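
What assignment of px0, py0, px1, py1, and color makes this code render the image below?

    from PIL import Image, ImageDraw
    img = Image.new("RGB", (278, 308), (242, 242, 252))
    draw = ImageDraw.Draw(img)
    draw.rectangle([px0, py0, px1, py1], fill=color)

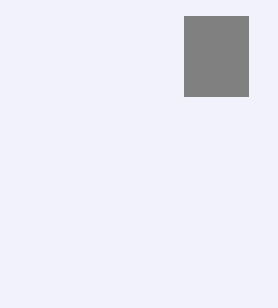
px0 = 184; py0 = 16; px1 = 248; py1 = 96; color = 'gray'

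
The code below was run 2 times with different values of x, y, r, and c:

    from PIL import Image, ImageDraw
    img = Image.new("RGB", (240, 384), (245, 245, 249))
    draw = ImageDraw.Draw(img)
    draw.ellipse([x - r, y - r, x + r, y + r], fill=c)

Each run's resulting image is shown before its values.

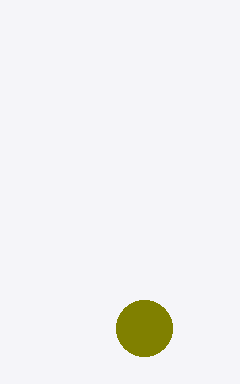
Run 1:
x = 144, y = 328, r = 28, c = 'olive'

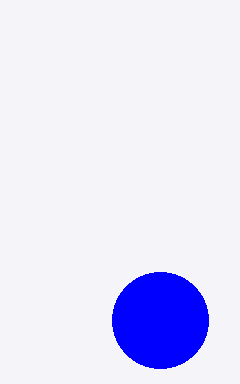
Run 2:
x = 160
y = 320
r = 48
c = 'blue'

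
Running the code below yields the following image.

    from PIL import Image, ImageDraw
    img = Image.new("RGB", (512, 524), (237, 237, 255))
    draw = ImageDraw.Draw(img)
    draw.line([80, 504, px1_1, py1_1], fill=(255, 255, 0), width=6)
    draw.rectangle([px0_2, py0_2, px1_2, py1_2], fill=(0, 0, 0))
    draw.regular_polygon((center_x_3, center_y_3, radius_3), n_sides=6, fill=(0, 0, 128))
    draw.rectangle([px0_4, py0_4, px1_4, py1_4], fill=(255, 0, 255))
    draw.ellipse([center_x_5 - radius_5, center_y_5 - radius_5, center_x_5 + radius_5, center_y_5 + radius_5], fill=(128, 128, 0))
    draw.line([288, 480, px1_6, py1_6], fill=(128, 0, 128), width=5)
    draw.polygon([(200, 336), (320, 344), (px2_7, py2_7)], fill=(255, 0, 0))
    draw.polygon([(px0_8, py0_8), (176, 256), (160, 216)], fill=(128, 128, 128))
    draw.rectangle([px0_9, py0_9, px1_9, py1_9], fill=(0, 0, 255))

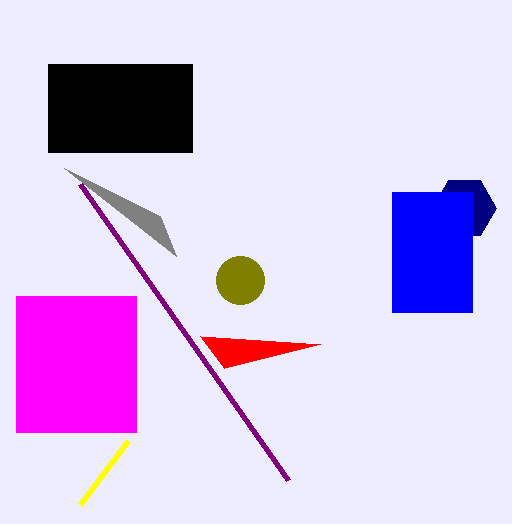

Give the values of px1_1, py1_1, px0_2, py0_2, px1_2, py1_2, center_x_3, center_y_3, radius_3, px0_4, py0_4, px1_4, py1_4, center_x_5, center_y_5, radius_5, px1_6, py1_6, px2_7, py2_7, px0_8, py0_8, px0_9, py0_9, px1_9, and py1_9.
px1_1 = 128; py1_1 = 440; px0_2 = 48; py0_2 = 64; px1_2 = 192; py1_2 = 152; center_x_3 = 464; center_y_3 = 208; radius_3 = 32; px0_4 = 16; py0_4 = 296; px1_4 = 136; py1_4 = 432; center_x_5 = 240; center_y_5 = 280; radius_5 = 24; px1_6 = 80; py1_6 = 184; px2_7 = 224; py2_7 = 368; px0_8 = 64; py0_8 = 168; px0_9 = 392; py0_9 = 192; px1_9 = 472; py1_9 = 312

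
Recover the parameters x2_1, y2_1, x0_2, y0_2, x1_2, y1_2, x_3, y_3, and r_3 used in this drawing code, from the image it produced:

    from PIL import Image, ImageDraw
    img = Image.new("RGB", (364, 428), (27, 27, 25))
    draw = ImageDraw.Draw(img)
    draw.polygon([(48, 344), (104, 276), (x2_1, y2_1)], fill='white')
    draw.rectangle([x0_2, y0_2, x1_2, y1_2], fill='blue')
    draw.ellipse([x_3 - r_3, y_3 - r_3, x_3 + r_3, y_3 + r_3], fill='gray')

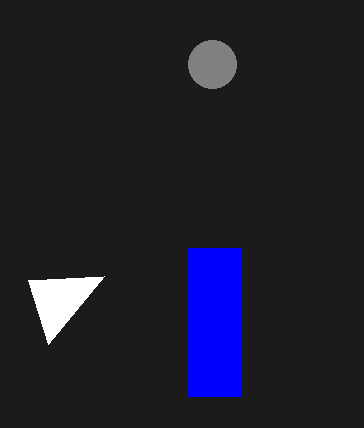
x2_1 = 28
y2_1 = 280
x0_2 = 188
y0_2 = 248
x1_2 = 240
y1_2 = 396
x_3 = 212
y_3 = 64
r_3 = 24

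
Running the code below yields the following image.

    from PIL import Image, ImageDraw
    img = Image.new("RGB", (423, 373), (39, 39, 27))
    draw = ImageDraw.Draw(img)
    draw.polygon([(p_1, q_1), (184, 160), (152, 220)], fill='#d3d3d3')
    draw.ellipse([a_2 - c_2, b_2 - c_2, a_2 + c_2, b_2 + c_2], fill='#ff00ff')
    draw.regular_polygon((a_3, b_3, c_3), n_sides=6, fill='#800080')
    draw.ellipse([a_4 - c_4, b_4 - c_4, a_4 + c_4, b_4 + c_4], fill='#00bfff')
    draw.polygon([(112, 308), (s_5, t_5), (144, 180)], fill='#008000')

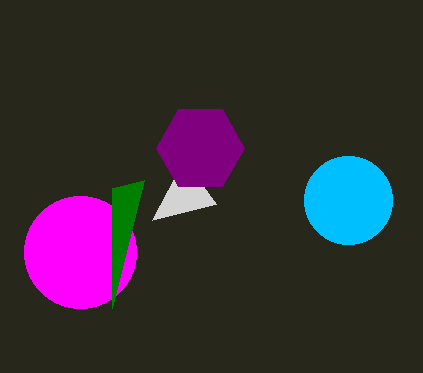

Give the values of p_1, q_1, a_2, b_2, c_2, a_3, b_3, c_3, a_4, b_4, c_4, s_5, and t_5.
p_1 = 216; q_1 = 204; a_2 = 80; b_2 = 252; c_2 = 56; a_3 = 200; b_3 = 148; c_3 = 44; a_4 = 348; b_4 = 200; c_4 = 44; s_5 = 112; t_5 = 188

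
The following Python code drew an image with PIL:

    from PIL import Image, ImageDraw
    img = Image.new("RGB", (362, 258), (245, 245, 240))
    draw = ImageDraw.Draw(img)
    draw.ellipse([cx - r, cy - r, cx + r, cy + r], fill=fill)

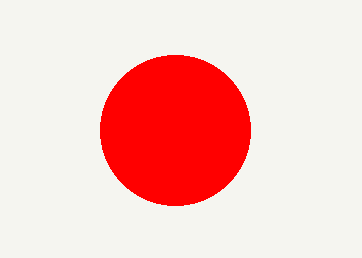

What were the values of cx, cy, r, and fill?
cx = 175
cy = 130
r = 75
fill = 'red'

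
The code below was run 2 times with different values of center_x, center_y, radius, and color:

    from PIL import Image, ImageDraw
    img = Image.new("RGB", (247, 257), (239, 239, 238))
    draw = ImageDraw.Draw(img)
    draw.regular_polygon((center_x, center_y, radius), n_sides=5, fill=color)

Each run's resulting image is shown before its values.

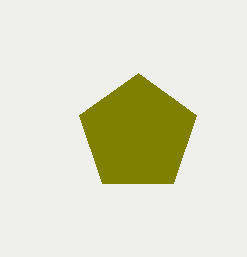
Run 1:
center_x = 138, center_y = 134, radius = 61, color = 'olive'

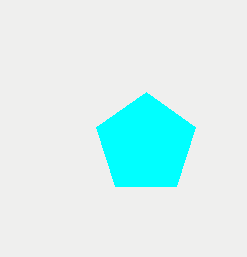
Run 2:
center_x = 146, center_y = 144, radius = 52, color = 'cyan'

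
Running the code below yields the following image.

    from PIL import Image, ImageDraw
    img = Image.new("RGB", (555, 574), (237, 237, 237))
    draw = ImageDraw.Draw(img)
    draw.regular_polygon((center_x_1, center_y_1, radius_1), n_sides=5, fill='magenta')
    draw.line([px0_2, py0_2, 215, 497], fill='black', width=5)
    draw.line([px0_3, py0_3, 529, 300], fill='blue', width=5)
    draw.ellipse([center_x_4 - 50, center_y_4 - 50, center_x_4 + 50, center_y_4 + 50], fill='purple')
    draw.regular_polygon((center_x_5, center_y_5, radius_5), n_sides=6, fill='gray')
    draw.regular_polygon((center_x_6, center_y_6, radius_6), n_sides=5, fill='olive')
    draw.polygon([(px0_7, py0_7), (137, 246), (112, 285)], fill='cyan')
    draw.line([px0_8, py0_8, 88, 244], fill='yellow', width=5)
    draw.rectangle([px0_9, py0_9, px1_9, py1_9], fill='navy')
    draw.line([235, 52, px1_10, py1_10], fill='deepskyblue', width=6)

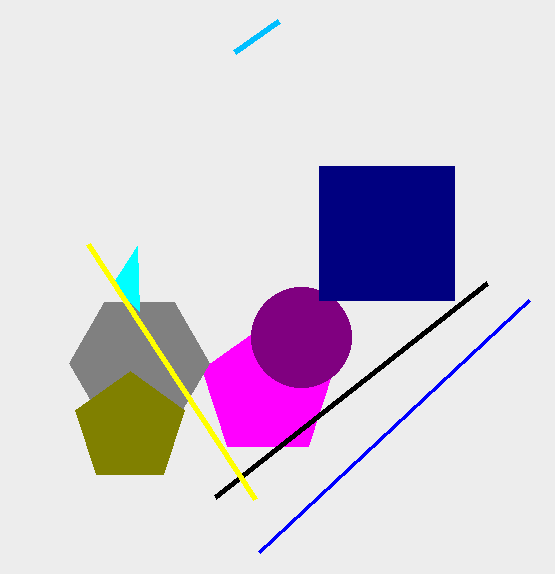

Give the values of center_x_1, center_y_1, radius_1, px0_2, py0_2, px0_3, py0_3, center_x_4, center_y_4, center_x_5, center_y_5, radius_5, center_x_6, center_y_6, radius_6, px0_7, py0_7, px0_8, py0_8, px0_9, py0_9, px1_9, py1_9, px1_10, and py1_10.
center_x_1 = 268; center_y_1 = 391; radius_1 = 69; px0_2 = 487; py0_2 = 283; px0_3 = 259; py0_3 = 552; center_x_4 = 301; center_y_4 = 337; center_x_5 = 139; center_y_5 = 363; radius_5 = 70; center_x_6 = 130; center_y_6 = 428; radius_6 = 57; px0_7 = 139; py0_7 = 311; px0_8 = 255; py0_8 = 499; px0_9 = 319; py0_9 = 166; px1_9 = 454; py1_9 = 300; px1_10 = 279; py1_10 = 21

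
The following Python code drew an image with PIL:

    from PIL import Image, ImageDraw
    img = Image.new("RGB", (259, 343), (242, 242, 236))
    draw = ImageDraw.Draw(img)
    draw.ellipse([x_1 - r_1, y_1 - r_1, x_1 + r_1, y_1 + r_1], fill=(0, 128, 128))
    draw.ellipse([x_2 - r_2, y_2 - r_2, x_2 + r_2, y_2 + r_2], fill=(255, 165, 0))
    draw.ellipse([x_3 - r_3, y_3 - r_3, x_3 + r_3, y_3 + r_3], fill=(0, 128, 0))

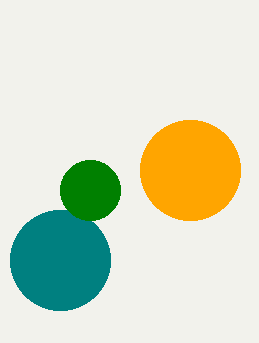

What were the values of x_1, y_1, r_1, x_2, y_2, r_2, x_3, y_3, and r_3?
x_1 = 60, y_1 = 260, r_1 = 50, x_2 = 190, y_2 = 170, r_2 = 50, x_3 = 90, y_3 = 190, r_3 = 30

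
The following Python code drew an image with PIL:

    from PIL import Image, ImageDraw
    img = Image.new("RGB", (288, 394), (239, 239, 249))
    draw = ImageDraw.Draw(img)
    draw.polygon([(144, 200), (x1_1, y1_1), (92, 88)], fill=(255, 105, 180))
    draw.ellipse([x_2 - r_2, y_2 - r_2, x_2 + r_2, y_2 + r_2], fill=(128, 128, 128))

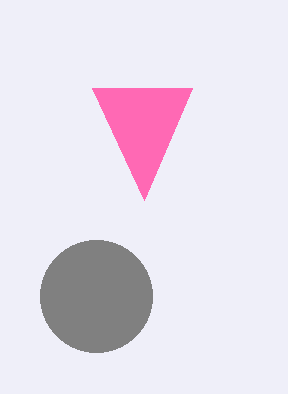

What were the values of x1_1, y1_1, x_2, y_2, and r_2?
x1_1 = 192, y1_1 = 88, x_2 = 96, y_2 = 296, r_2 = 56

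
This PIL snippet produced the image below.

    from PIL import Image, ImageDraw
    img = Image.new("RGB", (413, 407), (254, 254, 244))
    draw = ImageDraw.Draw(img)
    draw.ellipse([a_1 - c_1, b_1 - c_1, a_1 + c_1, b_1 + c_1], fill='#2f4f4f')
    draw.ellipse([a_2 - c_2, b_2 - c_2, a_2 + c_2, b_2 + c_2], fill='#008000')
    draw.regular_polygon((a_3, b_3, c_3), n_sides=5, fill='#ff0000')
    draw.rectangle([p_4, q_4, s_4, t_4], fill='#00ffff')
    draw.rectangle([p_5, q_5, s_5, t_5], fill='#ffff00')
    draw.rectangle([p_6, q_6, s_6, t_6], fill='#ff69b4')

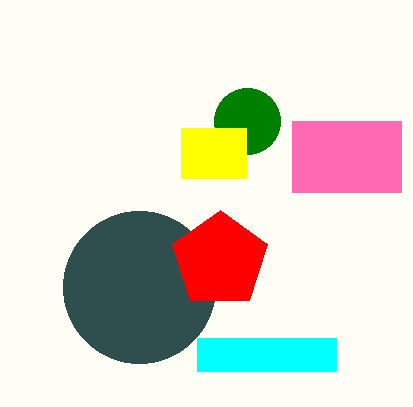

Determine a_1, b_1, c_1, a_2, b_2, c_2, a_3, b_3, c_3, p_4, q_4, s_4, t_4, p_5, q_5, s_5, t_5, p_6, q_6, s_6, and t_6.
a_1 = 139, b_1 = 287, c_1 = 76, a_2 = 247, b_2 = 121, c_2 = 33, a_3 = 220, b_3 = 260, c_3 = 50, p_4 = 197, q_4 = 338, s_4 = 336, t_4 = 371, p_5 = 181, q_5 = 128, s_5 = 246, t_5 = 178, p_6 = 292, q_6 = 121, s_6 = 401, t_6 = 192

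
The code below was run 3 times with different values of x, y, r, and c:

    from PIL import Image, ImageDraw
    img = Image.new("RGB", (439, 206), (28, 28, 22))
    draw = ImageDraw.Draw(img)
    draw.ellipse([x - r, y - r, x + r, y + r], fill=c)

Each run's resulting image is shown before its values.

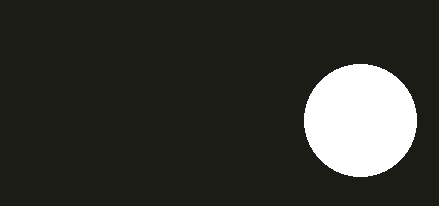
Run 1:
x = 360
y = 120
r = 56
c = 'white'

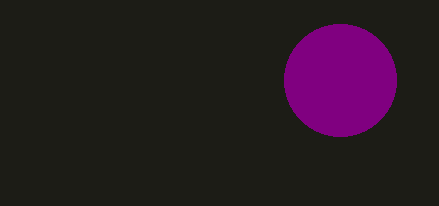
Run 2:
x = 340; y = 80; r = 56; c = 'purple'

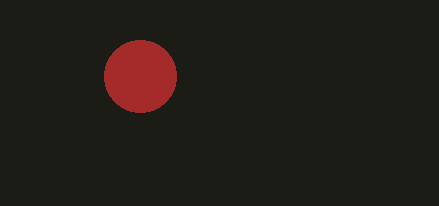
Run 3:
x = 140; y = 76; r = 36; c = 'brown'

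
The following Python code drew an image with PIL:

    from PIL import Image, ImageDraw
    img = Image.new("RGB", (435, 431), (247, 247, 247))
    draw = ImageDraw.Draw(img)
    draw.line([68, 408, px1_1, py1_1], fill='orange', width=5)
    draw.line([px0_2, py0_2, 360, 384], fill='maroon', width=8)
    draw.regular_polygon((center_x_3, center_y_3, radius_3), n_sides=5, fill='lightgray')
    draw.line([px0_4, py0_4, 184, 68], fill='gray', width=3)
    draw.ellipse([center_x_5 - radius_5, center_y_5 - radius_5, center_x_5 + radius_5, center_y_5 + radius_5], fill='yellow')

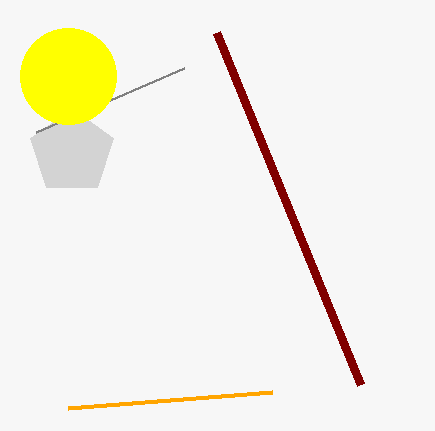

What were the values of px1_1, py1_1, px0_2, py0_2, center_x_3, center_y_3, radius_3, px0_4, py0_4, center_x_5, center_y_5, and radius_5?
px1_1 = 272, py1_1 = 392, px0_2 = 216, py0_2 = 32, center_x_3 = 72, center_y_3 = 152, radius_3 = 44, px0_4 = 36, py0_4 = 132, center_x_5 = 68, center_y_5 = 76, radius_5 = 48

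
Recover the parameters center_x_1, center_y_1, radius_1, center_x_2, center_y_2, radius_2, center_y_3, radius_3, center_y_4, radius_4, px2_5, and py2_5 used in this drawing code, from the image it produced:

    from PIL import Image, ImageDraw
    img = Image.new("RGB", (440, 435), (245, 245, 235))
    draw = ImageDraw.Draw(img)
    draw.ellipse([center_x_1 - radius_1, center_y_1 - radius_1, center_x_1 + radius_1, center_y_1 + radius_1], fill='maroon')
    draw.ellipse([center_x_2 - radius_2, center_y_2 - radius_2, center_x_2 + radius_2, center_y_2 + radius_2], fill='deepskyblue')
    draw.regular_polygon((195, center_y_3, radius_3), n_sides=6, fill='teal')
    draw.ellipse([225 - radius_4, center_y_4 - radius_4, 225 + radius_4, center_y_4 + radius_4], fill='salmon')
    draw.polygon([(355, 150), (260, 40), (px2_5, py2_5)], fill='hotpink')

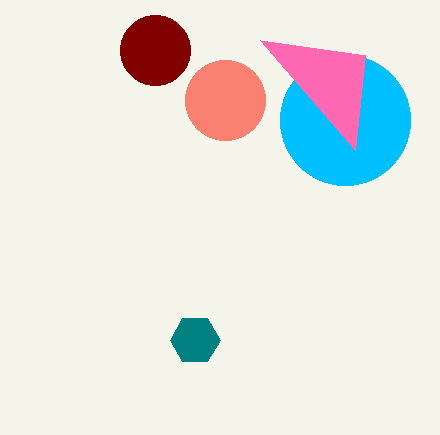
center_x_1 = 155; center_y_1 = 50; radius_1 = 35; center_x_2 = 345; center_y_2 = 120; radius_2 = 65; center_y_3 = 340; radius_3 = 25; center_y_4 = 100; radius_4 = 40; px2_5 = 365; py2_5 = 55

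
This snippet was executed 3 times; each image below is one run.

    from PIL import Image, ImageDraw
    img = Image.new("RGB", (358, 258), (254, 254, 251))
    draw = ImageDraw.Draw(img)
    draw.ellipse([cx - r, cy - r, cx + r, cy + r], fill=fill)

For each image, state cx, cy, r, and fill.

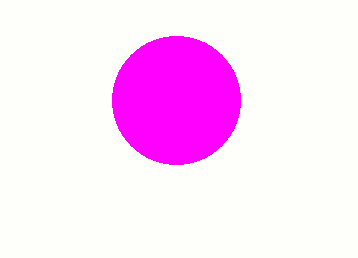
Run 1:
cx = 176
cy = 100
r = 64
fill = 'magenta'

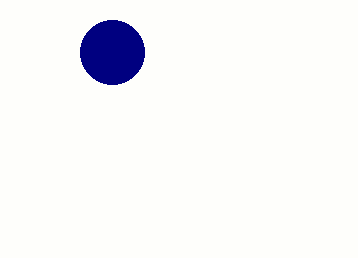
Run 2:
cx = 112; cy = 52; r = 32; fill = 'navy'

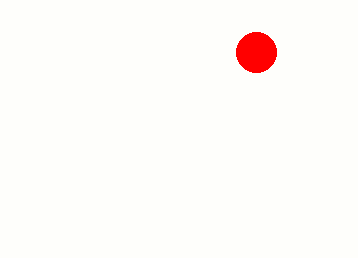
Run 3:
cx = 256, cy = 52, r = 20, fill = 'red'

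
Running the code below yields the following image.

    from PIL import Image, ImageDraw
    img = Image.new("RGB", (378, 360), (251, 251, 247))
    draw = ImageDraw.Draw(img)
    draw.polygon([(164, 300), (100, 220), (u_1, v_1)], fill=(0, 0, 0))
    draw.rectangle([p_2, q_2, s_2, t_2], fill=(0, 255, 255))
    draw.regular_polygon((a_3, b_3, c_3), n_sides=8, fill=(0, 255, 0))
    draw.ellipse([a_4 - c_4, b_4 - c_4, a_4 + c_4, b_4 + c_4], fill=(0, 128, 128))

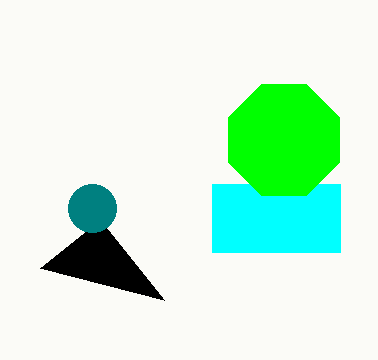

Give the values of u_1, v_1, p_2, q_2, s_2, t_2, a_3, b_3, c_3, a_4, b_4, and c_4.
u_1 = 40, v_1 = 268, p_2 = 212, q_2 = 184, s_2 = 340, t_2 = 252, a_3 = 284, b_3 = 140, c_3 = 60, a_4 = 92, b_4 = 208, c_4 = 24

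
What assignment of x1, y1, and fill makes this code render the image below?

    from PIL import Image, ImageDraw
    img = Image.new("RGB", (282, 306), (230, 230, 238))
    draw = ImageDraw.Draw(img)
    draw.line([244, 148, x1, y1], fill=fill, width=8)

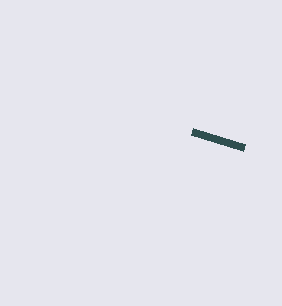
x1 = 192
y1 = 132
fill = 'darkslategray'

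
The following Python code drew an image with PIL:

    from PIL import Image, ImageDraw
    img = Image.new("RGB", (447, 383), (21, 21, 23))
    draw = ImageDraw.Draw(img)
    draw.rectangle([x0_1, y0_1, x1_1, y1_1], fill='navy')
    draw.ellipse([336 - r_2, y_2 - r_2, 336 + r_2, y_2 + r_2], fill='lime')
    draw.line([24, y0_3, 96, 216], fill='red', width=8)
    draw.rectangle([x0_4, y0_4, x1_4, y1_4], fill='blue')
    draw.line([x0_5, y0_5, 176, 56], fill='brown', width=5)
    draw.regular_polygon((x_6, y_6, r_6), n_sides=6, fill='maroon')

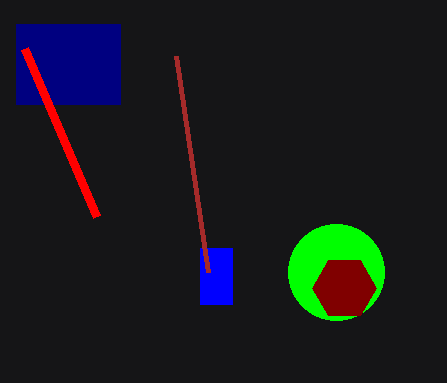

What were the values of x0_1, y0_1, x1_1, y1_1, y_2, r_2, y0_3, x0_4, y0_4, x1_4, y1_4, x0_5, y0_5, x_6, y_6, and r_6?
x0_1 = 16; y0_1 = 24; x1_1 = 120; y1_1 = 104; y_2 = 272; r_2 = 48; y0_3 = 48; x0_4 = 200; y0_4 = 248; x1_4 = 232; y1_4 = 304; x0_5 = 208; y0_5 = 272; x_6 = 344; y_6 = 288; r_6 = 32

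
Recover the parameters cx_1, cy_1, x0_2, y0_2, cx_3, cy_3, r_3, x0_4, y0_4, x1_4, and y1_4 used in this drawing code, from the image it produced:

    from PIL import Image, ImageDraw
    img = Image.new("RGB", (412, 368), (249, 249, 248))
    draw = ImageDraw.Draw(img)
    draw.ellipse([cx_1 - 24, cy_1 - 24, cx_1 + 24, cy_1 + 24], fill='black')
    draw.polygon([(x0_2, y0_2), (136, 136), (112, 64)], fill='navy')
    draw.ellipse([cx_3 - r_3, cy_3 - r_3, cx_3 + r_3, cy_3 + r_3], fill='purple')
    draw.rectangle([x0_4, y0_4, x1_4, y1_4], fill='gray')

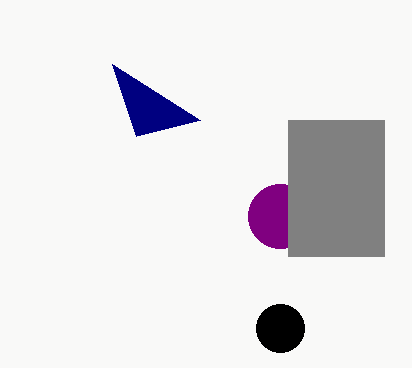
cx_1 = 280
cy_1 = 328
x0_2 = 200
y0_2 = 120
cx_3 = 280
cy_3 = 216
r_3 = 32
x0_4 = 288
y0_4 = 120
x1_4 = 384
y1_4 = 256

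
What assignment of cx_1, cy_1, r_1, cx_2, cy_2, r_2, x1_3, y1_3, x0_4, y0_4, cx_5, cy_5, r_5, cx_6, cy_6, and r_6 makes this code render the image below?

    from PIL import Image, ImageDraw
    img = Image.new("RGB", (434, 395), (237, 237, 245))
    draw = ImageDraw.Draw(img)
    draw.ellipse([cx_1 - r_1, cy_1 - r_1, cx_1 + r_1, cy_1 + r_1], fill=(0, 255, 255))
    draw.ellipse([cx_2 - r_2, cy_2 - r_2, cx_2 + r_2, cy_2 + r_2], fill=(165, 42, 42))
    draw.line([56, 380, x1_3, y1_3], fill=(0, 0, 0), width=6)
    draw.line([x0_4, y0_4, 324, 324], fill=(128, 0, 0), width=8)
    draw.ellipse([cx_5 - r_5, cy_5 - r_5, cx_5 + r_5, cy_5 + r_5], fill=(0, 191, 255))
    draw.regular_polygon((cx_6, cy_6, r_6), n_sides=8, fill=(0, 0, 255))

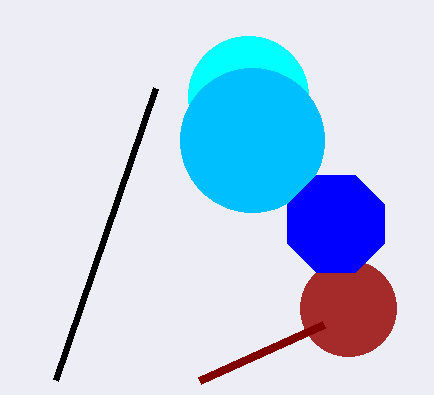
cx_1 = 248
cy_1 = 96
r_1 = 60
cx_2 = 348
cy_2 = 308
r_2 = 48
x1_3 = 156
y1_3 = 88
x0_4 = 200
y0_4 = 380
cx_5 = 252
cy_5 = 140
r_5 = 72
cx_6 = 336
cy_6 = 224
r_6 = 52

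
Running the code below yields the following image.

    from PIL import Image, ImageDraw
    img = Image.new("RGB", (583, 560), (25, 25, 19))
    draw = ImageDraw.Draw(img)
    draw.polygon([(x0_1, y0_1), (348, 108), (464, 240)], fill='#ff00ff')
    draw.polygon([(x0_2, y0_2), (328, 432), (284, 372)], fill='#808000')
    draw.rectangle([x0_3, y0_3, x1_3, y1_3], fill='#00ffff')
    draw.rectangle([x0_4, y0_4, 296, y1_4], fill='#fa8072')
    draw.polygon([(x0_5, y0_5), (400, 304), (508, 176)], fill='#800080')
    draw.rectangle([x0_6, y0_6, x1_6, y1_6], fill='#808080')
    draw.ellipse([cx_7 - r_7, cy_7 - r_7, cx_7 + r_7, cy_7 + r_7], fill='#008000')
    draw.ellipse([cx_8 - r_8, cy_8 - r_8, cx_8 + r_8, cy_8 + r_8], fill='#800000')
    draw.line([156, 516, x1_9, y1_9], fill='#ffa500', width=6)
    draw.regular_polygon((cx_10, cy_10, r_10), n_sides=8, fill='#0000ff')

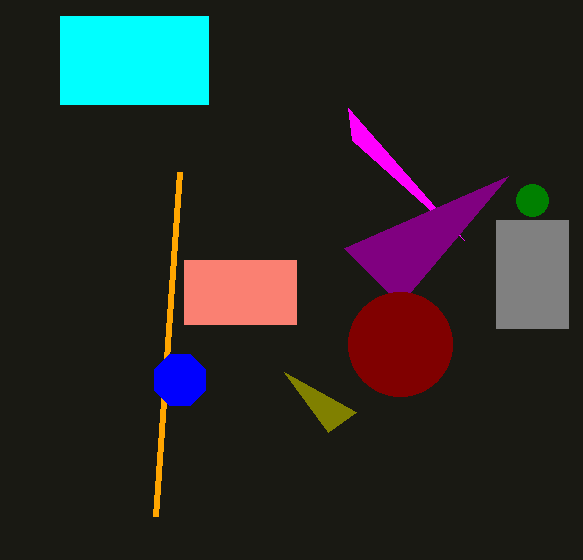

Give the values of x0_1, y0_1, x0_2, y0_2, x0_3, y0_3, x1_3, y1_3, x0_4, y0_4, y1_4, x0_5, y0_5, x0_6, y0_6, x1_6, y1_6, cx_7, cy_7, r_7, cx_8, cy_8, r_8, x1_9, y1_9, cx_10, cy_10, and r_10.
x0_1 = 352, y0_1 = 140, x0_2 = 356, y0_2 = 412, x0_3 = 60, y0_3 = 16, x1_3 = 208, y1_3 = 104, x0_4 = 184, y0_4 = 260, y1_4 = 324, x0_5 = 344, y0_5 = 248, x0_6 = 496, y0_6 = 220, x1_6 = 568, y1_6 = 328, cx_7 = 532, cy_7 = 200, r_7 = 16, cx_8 = 400, cy_8 = 344, r_8 = 52, x1_9 = 180, y1_9 = 172, cx_10 = 180, cy_10 = 380, r_10 = 28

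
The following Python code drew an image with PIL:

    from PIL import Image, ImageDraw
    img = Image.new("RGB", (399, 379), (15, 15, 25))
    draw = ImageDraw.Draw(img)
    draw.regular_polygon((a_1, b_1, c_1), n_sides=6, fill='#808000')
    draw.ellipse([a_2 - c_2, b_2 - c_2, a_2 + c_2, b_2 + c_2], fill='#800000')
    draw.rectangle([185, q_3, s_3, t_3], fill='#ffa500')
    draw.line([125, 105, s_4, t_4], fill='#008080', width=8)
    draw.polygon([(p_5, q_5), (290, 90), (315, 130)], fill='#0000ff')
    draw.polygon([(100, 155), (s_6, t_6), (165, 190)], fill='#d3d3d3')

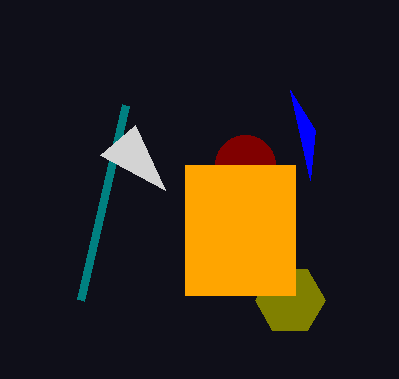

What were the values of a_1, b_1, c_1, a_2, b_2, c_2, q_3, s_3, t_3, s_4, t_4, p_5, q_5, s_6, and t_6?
a_1 = 290; b_1 = 300; c_1 = 35; a_2 = 245; b_2 = 165; c_2 = 30; q_3 = 165; s_3 = 295; t_3 = 295; s_4 = 80; t_4 = 300; p_5 = 310; q_5 = 180; s_6 = 135; t_6 = 125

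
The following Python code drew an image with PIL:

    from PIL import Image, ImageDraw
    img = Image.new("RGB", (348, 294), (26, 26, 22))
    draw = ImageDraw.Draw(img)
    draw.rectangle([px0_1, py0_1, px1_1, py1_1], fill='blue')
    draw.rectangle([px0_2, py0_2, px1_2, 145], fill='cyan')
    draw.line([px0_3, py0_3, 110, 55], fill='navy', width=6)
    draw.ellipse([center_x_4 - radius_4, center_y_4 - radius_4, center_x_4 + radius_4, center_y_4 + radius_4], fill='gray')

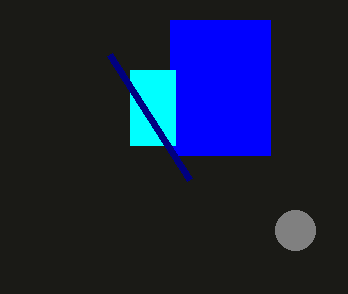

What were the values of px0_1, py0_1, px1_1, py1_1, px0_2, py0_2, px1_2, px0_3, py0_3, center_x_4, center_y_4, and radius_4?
px0_1 = 170; py0_1 = 20; px1_1 = 270; py1_1 = 155; px0_2 = 130; py0_2 = 70; px1_2 = 175; px0_3 = 190; py0_3 = 180; center_x_4 = 295; center_y_4 = 230; radius_4 = 20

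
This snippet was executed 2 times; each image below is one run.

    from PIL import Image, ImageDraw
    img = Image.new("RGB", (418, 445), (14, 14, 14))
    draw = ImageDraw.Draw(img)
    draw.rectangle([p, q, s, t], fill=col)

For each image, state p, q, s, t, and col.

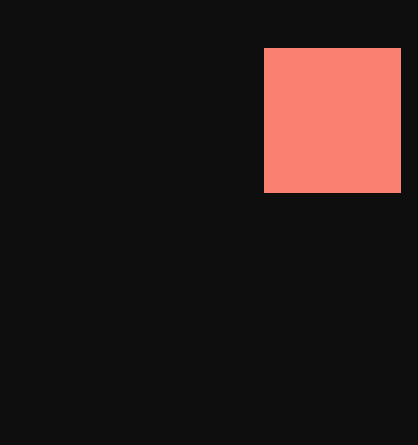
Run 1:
p = 264, q = 48, s = 400, t = 192, col = 'salmon'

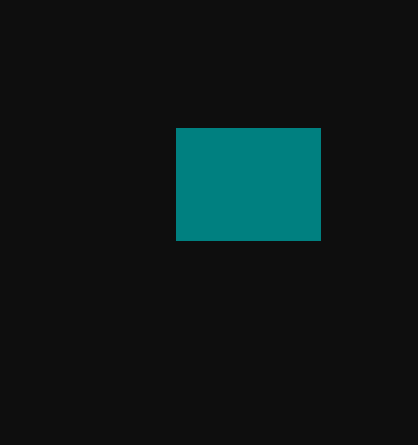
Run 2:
p = 176; q = 128; s = 320; t = 240; col = 'teal'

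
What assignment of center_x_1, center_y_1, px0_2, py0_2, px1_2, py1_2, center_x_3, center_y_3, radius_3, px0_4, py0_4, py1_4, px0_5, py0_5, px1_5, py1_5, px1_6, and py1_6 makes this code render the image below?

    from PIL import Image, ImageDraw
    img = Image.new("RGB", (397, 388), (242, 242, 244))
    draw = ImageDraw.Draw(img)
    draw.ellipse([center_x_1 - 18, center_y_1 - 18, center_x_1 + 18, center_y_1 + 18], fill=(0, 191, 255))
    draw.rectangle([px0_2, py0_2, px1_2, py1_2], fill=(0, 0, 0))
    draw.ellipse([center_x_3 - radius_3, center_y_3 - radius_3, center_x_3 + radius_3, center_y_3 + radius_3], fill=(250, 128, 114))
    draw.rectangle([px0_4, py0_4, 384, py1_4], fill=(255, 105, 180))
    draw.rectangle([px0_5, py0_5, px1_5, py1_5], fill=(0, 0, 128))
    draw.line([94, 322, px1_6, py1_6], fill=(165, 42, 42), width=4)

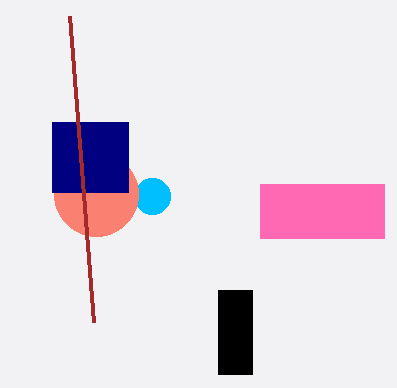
center_x_1 = 152; center_y_1 = 196; px0_2 = 218; py0_2 = 290; px1_2 = 252; py1_2 = 374; center_x_3 = 96; center_y_3 = 194; radius_3 = 42; px0_4 = 260; py0_4 = 184; py1_4 = 238; px0_5 = 52; py0_5 = 122; px1_5 = 128; py1_5 = 192; px1_6 = 70; py1_6 = 16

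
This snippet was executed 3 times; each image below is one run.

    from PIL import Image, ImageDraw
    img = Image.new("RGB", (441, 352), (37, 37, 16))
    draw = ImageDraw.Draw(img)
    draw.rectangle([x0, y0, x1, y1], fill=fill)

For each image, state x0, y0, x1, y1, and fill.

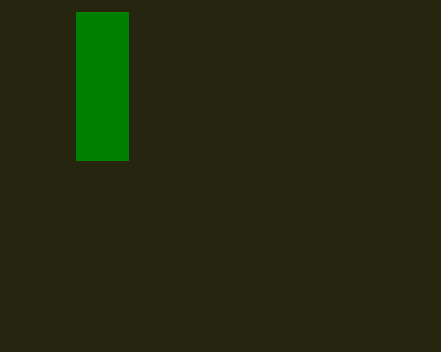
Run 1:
x0 = 76
y0 = 12
x1 = 128
y1 = 160
fill = 'green'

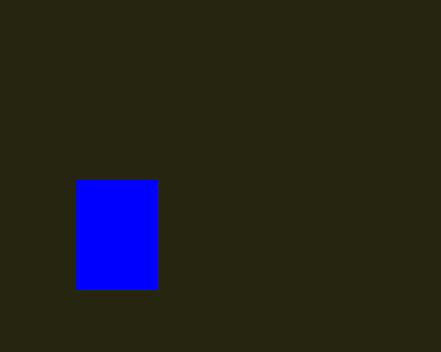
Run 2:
x0 = 76; y0 = 180; x1 = 156; y1 = 288; fill = 'blue'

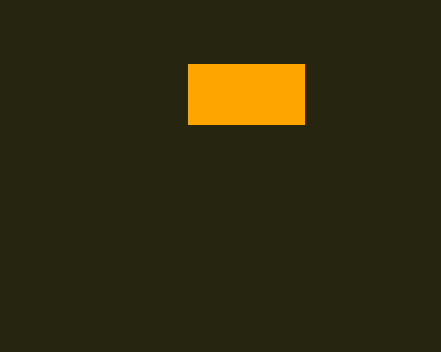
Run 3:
x0 = 188
y0 = 64
x1 = 304
y1 = 124
fill = 'orange'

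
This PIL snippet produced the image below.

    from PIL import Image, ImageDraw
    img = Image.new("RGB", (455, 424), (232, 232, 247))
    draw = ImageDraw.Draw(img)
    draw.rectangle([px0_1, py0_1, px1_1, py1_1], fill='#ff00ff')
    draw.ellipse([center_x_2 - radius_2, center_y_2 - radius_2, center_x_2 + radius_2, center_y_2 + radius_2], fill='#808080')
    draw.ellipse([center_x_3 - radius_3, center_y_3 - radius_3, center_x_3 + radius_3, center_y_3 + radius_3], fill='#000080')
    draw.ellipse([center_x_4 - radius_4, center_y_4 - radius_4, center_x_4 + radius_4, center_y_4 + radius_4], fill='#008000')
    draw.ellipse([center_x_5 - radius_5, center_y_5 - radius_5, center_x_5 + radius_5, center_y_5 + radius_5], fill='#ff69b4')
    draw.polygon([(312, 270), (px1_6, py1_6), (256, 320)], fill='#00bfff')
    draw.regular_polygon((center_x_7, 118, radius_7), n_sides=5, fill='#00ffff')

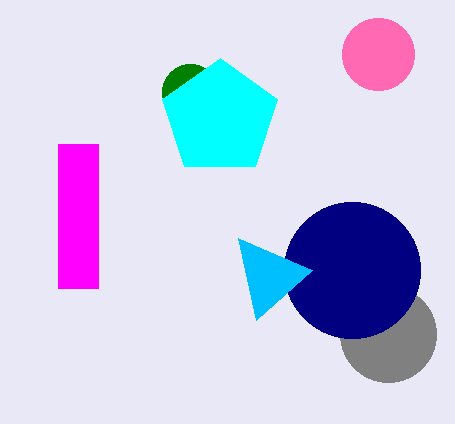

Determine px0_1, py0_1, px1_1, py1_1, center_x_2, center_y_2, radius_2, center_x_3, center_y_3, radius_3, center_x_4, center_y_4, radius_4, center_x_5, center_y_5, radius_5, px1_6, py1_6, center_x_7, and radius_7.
px0_1 = 58, py0_1 = 144, px1_1 = 98, py1_1 = 288, center_x_2 = 388, center_y_2 = 334, radius_2 = 48, center_x_3 = 352, center_y_3 = 270, radius_3 = 68, center_x_4 = 190, center_y_4 = 92, radius_4 = 28, center_x_5 = 378, center_y_5 = 54, radius_5 = 36, px1_6 = 238, py1_6 = 238, center_x_7 = 220, radius_7 = 60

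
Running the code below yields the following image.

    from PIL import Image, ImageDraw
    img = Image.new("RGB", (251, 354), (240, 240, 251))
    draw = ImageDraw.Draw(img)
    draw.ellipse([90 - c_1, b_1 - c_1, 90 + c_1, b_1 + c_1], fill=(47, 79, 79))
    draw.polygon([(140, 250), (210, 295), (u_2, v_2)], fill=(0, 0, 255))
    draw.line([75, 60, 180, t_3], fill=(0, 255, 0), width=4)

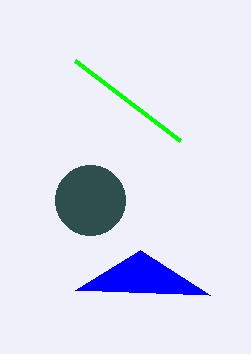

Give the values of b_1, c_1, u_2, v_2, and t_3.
b_1 = 200
c_1 = 35
u_2 = 75
v_2 = 290
t_3 = 140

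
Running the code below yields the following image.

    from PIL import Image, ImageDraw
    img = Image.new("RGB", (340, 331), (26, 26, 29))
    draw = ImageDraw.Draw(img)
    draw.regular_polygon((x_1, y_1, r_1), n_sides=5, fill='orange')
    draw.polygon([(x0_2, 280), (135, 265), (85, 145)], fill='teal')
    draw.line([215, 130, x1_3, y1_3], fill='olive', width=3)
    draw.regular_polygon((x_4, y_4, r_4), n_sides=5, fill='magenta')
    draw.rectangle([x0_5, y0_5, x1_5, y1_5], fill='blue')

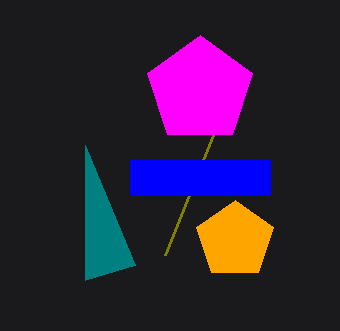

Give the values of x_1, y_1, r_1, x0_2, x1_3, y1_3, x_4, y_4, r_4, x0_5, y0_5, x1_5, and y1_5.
x_1 = 235
y_1 = 240
r_1 = 40
x0_2 = 85
x1_3 = 165
y1_3 = 255
x_4 = 200
y_4 = 90
r_4 = 55
x0_5 = 130
y0_5 = 160
x1_5 = 270
y1_5 = 195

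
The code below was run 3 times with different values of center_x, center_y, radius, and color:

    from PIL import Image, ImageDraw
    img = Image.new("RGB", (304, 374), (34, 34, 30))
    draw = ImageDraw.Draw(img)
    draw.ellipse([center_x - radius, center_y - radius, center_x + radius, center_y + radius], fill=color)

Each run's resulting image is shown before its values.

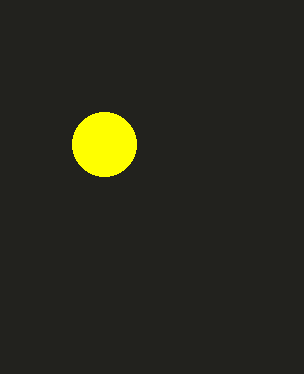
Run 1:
center_x = 104
center_y = 144
radius = 32
color = 'yellow'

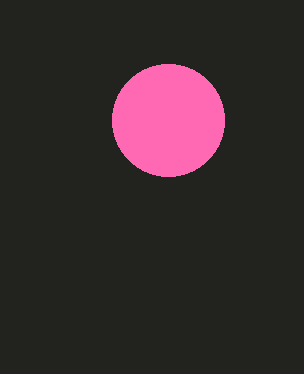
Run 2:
center_x = 168; center_y = 120; radius = 56; color = 'hotpink'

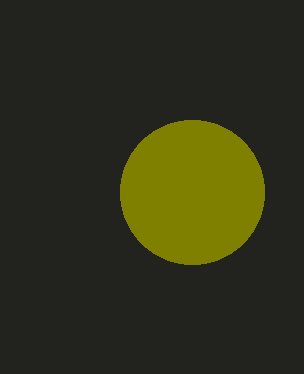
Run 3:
center_x = 192, center_y = 192, radius = 72, color = 'olive'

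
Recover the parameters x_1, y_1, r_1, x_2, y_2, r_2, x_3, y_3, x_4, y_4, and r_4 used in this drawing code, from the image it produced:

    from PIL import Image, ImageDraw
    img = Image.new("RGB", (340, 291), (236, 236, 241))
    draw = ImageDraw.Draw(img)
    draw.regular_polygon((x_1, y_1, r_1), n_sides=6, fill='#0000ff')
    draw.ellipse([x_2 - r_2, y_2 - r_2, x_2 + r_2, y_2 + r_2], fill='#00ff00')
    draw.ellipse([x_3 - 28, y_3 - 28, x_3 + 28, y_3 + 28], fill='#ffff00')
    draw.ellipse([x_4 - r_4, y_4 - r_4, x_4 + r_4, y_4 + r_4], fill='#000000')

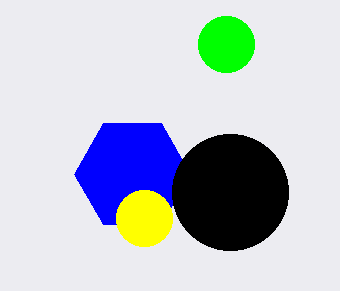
x_1 = 132
y_1 = 174
r_1 = 58
x_2 = 226
y_2 = 44
r_2 = 28
x_3 = 144
y_3 = 218
x_4 = 230
y_4 = 192
r_4 = 58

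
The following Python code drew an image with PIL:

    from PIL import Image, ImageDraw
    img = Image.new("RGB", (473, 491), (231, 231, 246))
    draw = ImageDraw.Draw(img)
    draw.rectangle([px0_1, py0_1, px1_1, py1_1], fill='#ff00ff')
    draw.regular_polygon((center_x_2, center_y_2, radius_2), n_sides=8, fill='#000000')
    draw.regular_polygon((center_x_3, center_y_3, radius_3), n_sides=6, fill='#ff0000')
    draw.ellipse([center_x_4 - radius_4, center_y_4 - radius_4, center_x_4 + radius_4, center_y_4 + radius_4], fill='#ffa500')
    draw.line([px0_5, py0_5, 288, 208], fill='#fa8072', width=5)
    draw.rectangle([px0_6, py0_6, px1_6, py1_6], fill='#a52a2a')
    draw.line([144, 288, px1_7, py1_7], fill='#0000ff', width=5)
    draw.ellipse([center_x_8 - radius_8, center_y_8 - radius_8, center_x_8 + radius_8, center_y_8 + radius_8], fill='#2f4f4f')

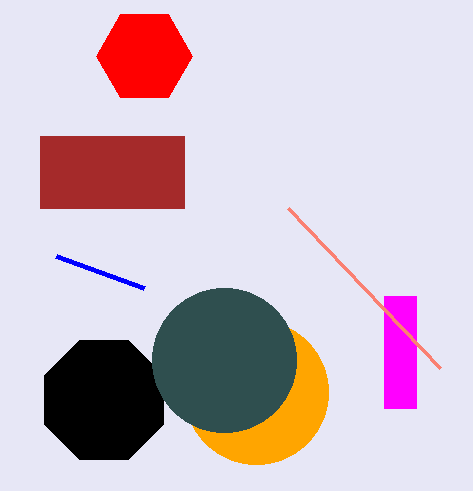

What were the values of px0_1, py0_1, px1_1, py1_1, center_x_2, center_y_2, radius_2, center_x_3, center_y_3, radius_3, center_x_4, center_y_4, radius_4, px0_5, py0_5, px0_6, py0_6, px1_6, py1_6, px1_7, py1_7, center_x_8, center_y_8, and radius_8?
px0_1 = 384
py0_1 = 296
px1_1 = 416
py1_1 = 408
center_x_2 = 104
center_y_2 = 400
radius_2 = 64
center_x_3 = 144
center_y_3 = 56
radius_3 = 48
center_x_4 = 256
center_y_4 = 392
radius_4 = 72
px0_5 = 440
py0_5 = 368
px0_6 = 40
py0_6 = 136
px1_6 = 184
py1_6 = 208
px1_7 = 56
py1_7 = 256
center_x_8 = 224
center_y_8 = 360
radius_8 = 72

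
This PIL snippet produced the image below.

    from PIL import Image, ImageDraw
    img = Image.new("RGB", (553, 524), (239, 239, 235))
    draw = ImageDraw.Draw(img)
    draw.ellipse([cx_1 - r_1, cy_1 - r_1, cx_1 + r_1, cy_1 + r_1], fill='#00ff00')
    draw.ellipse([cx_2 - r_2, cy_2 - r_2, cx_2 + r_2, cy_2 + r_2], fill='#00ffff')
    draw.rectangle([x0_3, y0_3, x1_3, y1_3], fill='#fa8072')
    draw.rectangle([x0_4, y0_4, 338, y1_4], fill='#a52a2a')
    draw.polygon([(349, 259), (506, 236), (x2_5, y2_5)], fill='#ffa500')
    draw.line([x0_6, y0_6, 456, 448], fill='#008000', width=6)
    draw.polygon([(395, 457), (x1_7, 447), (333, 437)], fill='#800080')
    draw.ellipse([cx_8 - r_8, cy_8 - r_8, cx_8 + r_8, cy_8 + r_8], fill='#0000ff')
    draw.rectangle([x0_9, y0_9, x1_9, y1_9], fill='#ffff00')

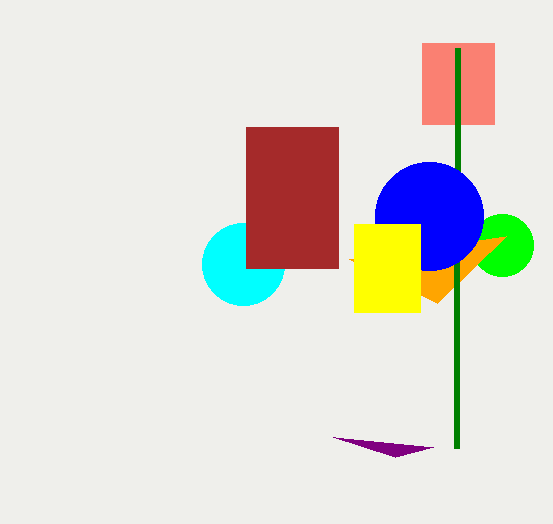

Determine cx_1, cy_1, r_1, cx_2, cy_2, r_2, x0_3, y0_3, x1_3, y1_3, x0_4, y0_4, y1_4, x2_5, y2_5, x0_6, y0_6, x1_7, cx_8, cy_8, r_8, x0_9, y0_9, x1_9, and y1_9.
cx_1 = 502
cy_1 = 245
r_1 = 31
cx_2 = 243
cy_2 = 264
r_2 = 41
x0_3 = 422
y0_3 = 43
x1_3 = 494
y1_3 = 124
x0_4 = 246
y0_4 = 127
y1_4 = 268
x2_5 = 437
y2_5 = 303
x0_6 = 457
y0_6 = 48
x1_7 = 433
cx_8 = 429
cy_8 = 216
r_8 = 54
x0_9 = 354
y0_9 = 224
x1_9 = 420
y1_9 = 312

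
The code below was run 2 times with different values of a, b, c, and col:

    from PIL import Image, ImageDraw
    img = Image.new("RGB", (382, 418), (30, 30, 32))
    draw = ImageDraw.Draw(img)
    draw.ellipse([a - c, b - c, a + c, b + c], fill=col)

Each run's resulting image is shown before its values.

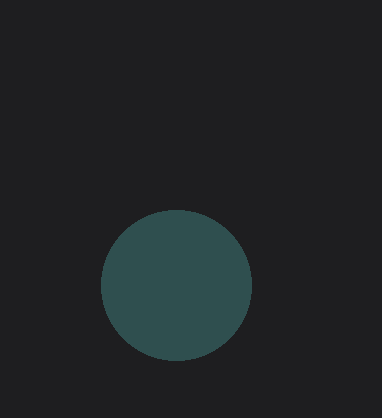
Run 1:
a = 176; b = 285; c = 75; col = 'darkslategray'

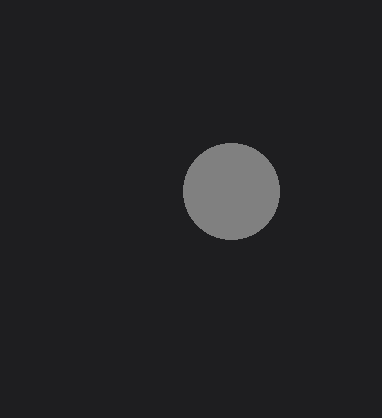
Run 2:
a = 231
b = 191
c = 48
col = 'gray'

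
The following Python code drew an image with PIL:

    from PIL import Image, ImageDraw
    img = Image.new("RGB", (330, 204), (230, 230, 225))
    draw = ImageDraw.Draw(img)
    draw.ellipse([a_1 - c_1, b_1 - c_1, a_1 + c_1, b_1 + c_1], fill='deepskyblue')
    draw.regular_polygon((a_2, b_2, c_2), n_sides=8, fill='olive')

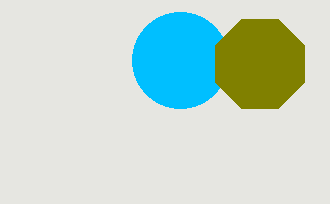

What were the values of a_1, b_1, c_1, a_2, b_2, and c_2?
a_1 = 180; b_1 = 60; c_1 = 48; a_2 = 260; b_2 = 64; c_2 = 48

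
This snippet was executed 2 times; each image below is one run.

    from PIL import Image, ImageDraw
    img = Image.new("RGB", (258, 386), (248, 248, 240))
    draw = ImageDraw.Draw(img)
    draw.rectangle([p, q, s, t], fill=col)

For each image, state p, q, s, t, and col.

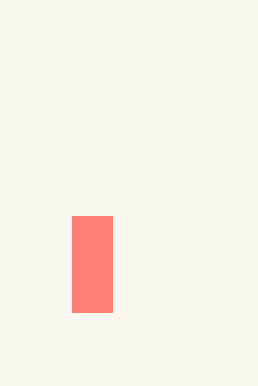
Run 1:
p = 72
q = 216
s = 112
t = 312
col = 'salmon'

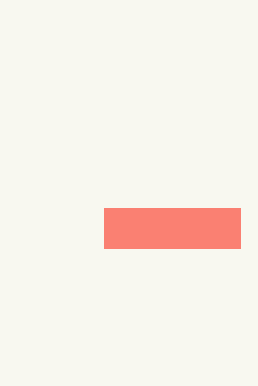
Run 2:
p = 104; q = 208; s = 240; t = 248; col = 'salmon'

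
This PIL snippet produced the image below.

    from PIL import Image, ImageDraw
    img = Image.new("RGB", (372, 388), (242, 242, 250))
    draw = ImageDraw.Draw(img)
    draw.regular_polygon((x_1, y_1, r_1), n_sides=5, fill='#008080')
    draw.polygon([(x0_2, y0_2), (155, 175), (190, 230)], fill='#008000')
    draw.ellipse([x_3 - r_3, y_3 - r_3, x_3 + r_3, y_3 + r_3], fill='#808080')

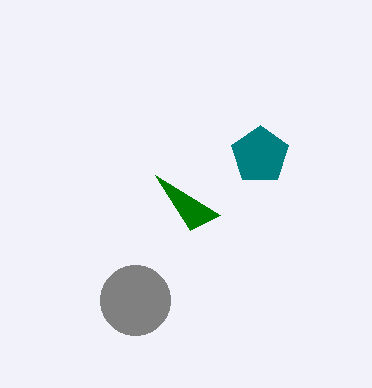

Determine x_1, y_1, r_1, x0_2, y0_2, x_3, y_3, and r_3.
x_1 = 260
y_1 = 155
r_1 = 30
x0_2 = 220
y0_2 = 215
x_3 = 135
y_3 = 300
r_3 = 35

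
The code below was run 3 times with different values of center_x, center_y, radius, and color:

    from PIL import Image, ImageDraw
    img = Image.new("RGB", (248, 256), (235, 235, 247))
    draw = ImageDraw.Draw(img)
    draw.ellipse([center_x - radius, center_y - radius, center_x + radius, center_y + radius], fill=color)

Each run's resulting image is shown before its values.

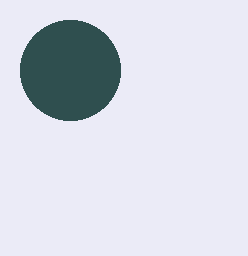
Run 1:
center_x = 70; center_y = 70; radius = 50; color = 'darkslategray'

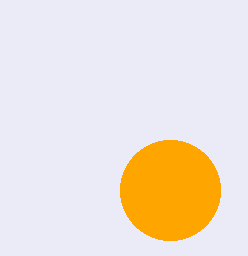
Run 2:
center_x = 170, center_y = 190, radius = 50, color = 'orange'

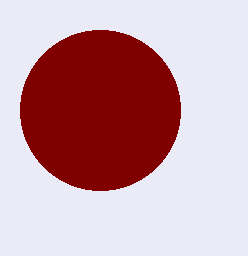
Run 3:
center_x = 100
center_y = 110
radius = 80
color = 'maroon'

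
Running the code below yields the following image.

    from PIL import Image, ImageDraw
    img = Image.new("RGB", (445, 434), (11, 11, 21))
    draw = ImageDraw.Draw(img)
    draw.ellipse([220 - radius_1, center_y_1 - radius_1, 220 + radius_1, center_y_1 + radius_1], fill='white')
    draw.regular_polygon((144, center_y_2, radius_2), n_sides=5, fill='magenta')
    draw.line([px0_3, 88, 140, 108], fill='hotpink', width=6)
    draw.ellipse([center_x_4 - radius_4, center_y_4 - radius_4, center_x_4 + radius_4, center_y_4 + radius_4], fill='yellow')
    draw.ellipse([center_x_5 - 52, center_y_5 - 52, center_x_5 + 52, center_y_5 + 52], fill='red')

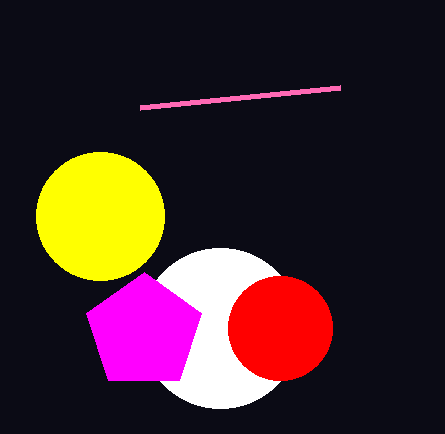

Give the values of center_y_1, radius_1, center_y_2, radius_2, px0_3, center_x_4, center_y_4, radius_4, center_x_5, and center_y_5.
center_y_1 = 328
radius_1 = 80
center_y_2 = 332
radius_2 = 60
px0_3 = 340
center_x_4 = 100
center_y_4 = 216
radius_4 = 64
center_x_5 = 280
center_y_5 = 328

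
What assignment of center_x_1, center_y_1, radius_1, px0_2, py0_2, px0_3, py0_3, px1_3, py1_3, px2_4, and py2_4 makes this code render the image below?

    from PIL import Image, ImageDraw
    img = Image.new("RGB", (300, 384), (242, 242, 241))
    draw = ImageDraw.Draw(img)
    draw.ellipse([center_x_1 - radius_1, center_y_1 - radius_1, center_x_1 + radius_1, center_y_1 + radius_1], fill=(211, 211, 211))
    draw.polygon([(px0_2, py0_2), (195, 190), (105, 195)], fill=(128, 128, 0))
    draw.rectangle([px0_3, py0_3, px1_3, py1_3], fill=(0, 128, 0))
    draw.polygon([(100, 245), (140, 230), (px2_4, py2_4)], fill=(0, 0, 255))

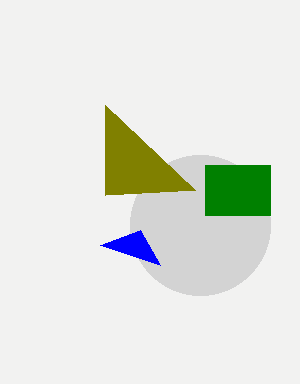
center_x_1 = 200; center_y_1 = 225; radius_1 = 70; px0_2 = 105; py0_2 = 105; px0_3 = 205; py0_3 = 165; px1_3 = 270; py1_3 = 215; px2_4 = 160; py2_4 = 265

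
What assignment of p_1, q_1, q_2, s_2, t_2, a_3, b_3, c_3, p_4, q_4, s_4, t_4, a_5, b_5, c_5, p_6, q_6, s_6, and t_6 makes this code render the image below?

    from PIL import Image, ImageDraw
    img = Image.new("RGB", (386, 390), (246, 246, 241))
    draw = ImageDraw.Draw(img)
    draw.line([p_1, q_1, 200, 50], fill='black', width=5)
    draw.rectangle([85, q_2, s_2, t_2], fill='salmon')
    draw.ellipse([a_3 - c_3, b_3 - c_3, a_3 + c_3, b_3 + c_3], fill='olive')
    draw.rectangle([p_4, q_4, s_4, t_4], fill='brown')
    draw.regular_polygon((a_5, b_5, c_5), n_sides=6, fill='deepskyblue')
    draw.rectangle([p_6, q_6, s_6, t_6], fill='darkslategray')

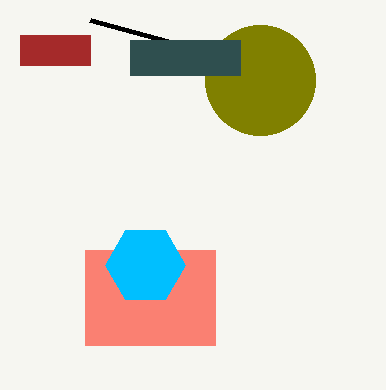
p_1 = 90
q_1 = 20
q_2 = 250
s_2 = 215
t_2 = 345
a_3 = 260
b_3 = 80
c_3 = 55
p_4 = 20
q_4 = 35
s_4 = 90
t_4 = 65
a_5 = 145
b_5 = 265
c_5 = 40
p_6 = 130
q_6 = 40
s_6 = 240
t_6 = 75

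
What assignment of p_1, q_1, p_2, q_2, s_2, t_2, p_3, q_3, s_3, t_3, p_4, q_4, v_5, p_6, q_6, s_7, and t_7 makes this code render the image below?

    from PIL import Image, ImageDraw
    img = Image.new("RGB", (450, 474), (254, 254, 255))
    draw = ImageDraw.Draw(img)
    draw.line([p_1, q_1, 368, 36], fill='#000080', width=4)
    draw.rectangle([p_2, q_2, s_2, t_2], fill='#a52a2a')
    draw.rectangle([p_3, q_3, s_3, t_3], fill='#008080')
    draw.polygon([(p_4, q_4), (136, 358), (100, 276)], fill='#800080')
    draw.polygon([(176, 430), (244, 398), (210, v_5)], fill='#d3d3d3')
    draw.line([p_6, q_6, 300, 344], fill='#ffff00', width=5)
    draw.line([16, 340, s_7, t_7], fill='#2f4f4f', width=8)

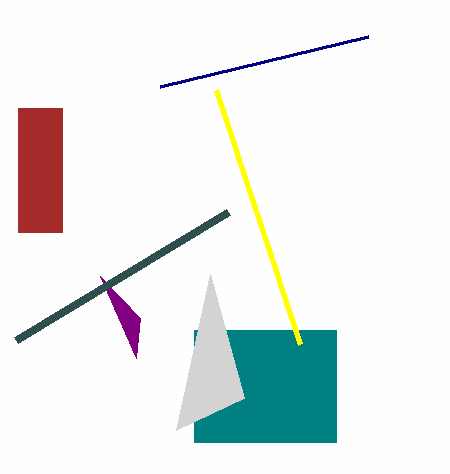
p_1 = 160; q_1 = 86; p_2 = 18; q_2 = 108; s_2 = 62; t_2 = 232; p_3 = 194; q_3 = 330; s_3 = 336; t_3 = 442; p_4 = 140; q_4 = 318; v_5 = 274; p_6 = 216; q_6 = 90; s_7 = 228; t_7 = 212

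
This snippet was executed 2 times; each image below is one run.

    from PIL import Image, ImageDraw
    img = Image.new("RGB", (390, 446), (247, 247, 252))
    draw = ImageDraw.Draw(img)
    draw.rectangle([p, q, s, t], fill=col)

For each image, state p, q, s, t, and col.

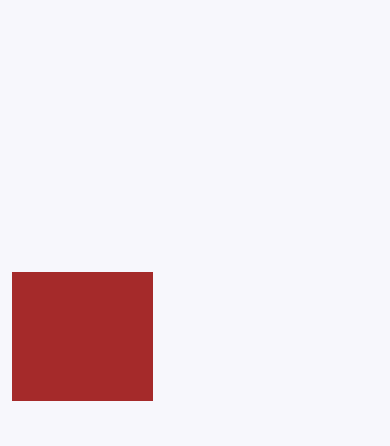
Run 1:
p = 12, q = 272, s = 152, t = 400, col = 'brown'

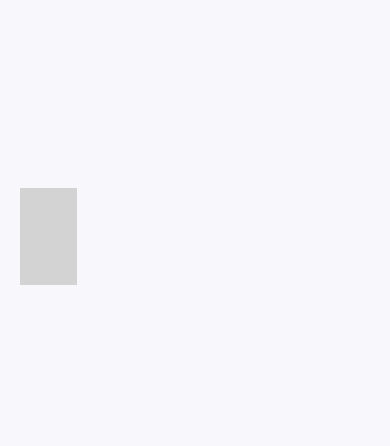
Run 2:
p = 20, q = 188, s = 76, t = 284, col = 'lightgray'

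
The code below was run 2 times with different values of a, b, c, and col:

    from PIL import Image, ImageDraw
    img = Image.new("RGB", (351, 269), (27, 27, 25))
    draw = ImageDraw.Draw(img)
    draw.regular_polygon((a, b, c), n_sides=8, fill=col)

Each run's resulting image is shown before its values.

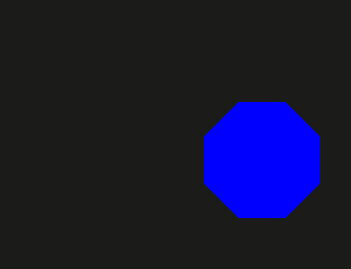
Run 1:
a = 262; b = 160; c = 62; col = 'blue'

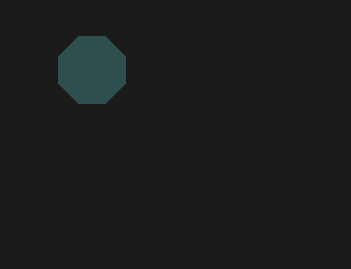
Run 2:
a = 92; b = 70; c = 36; col = 'darkslategray'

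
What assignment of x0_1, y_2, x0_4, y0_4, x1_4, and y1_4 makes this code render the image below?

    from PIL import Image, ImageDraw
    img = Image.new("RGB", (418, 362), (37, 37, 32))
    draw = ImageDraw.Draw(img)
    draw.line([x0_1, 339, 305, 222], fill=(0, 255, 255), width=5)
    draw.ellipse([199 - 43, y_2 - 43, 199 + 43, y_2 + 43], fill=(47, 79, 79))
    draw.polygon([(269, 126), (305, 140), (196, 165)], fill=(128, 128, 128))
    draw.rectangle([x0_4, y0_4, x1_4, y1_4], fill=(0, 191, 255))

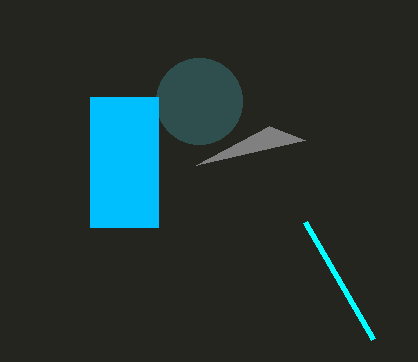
x0_1 = 373; y_2 = 101; x0_4 = 90; y0_4 = 97; x1_4 = 158; y1_4 = 227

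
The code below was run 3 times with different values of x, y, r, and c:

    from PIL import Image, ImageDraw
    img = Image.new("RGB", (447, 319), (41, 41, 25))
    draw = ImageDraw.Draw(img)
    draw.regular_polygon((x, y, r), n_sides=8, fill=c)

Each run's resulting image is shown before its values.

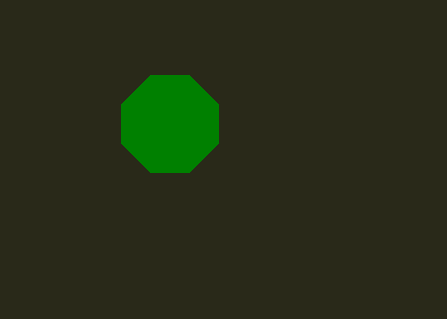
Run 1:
x = 170; y = 124; r = 52; c = 'green'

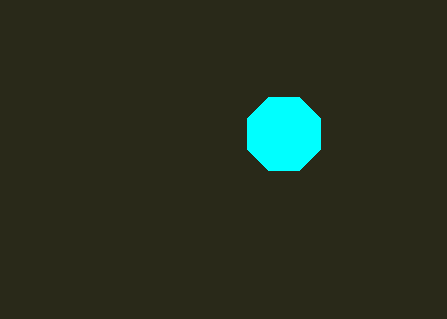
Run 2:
x = 284, y = 134, r = 40, c = 'cyan'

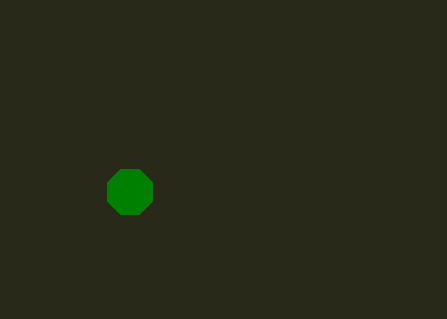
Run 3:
x = 130
y = 192
r = 24
c = 'green'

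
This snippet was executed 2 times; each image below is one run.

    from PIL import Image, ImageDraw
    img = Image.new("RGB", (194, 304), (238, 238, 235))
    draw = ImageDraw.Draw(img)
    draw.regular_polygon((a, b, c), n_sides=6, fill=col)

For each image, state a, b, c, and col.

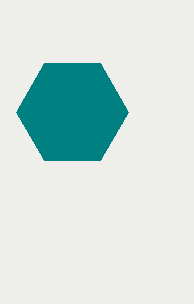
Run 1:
a = 72
b = 112
c = 56
col = 'teal'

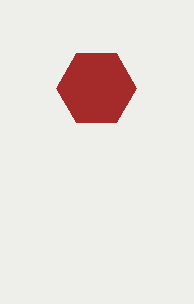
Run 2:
a = 96; b = 88; c = 40; col = 'brown'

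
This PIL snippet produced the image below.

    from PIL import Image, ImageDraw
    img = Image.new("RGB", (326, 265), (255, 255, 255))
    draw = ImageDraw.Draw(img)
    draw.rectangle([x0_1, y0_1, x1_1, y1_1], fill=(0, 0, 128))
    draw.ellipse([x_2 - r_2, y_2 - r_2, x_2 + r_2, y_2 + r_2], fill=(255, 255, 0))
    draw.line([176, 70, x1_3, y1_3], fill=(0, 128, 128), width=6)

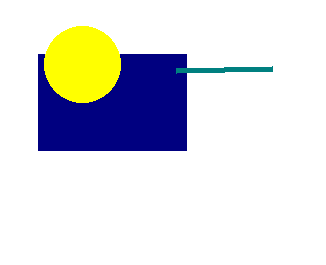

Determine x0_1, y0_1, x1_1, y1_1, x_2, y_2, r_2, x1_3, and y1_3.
x0_1 = 38; y0_1 = 54; x1_1 = 186; y1_1 = 150; x_2 = 82; y_2 = 64; r_2 = 38; x1_3 = 272; y1_3 = 68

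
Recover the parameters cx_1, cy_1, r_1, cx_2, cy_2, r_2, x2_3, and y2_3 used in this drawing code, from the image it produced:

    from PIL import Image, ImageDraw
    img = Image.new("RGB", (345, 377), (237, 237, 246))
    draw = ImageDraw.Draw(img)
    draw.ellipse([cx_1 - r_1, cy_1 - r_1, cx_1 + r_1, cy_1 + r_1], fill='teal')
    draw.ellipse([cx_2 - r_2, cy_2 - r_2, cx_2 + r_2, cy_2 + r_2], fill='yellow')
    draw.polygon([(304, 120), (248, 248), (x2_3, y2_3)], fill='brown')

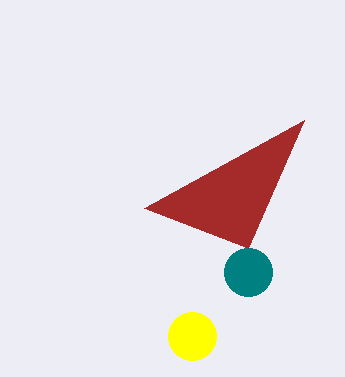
cx_1 = 248
cy_1 = 272
r_1 = 24
cx_2 = 192
cy_2 = 336
r_2 = 24
x2_3 = 144
y2_3 = 208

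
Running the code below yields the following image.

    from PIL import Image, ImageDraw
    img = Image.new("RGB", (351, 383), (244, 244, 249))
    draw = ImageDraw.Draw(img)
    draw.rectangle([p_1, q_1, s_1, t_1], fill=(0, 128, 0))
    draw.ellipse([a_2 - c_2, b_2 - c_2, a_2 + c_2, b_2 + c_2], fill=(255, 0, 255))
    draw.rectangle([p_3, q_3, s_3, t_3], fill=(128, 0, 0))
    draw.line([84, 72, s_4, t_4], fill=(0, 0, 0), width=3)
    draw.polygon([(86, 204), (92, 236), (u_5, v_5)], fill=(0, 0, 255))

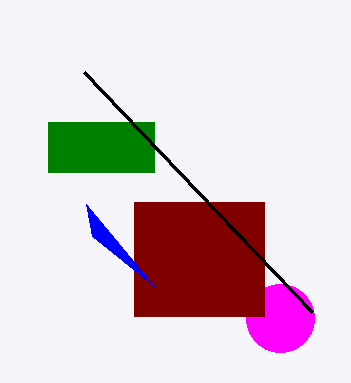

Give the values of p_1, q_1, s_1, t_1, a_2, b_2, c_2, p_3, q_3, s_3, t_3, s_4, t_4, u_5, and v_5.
p_1 = 48, q_1 = 122, s_1 = 154, t_1 = 172, a_2 = 280, b_2 = 318, c_2 = 34, p_3 = 134, q_3 = 202, s_3 = 264, t_3 = 316, s_4 = 312, t_4 = 312, u_5 = 154, v_5 = 286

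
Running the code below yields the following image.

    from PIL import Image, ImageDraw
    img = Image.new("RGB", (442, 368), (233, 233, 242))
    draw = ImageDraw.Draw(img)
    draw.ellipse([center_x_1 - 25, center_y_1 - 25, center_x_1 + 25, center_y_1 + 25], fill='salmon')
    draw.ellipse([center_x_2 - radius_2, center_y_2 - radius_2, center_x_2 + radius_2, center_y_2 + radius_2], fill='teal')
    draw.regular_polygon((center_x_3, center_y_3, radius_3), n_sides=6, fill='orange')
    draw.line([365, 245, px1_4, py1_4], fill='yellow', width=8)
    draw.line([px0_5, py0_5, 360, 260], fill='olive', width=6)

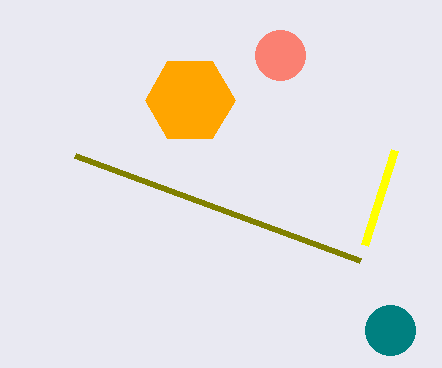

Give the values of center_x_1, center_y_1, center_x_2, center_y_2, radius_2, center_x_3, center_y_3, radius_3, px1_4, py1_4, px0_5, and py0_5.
center_x_1 = 280; center_y_1 = 55; center_x_2 = 390; center_y_2 = 330; radius_2 = 25; center_x_3 = 190; center_y_3 = 100; radius_3 = 45; px1_4 = 395; py1_4 = 150; px0_5 = 75; py0_5 = 155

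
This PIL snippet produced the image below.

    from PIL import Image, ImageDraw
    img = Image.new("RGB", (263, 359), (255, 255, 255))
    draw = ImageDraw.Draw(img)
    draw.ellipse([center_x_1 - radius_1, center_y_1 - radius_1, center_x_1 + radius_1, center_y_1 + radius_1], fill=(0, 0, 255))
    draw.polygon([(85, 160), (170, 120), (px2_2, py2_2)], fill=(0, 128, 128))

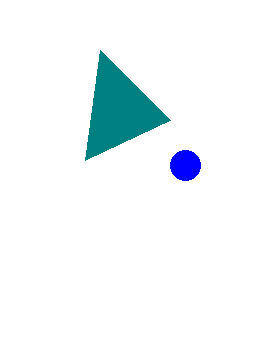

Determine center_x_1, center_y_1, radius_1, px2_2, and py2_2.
center_x_1 = 185, center_y_1 = 165, radius_1 = 15, px2_2 = 100, py2_2 = 50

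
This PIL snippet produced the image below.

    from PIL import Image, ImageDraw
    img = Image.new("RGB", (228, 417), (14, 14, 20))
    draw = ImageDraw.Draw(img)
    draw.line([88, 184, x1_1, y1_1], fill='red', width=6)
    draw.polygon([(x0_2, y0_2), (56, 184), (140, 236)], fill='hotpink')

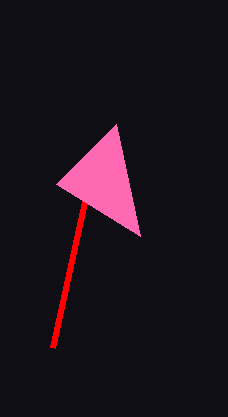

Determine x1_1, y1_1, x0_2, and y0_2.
x1_1 = 52, y1_1 = 348, x0_2 = 116, y0_2 = 124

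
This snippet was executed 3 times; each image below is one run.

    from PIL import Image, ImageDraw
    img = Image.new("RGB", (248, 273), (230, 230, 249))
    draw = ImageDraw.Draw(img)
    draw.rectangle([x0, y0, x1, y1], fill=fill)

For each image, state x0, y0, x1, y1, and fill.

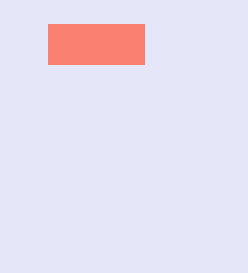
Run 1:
x0 = 48
y0 = 24
x1 = 144
y1 = 64
fill = 'salmon'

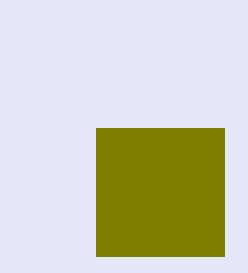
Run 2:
x0 = 96; y0 = 128; x1 = 224; y1 = 256; fill = 'olive'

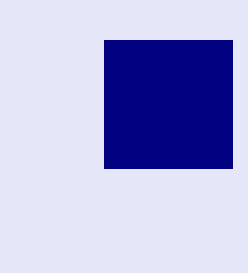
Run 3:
x0 = 104, y0 = 40, x1 = 232, y1 = 168, fill = 'navy'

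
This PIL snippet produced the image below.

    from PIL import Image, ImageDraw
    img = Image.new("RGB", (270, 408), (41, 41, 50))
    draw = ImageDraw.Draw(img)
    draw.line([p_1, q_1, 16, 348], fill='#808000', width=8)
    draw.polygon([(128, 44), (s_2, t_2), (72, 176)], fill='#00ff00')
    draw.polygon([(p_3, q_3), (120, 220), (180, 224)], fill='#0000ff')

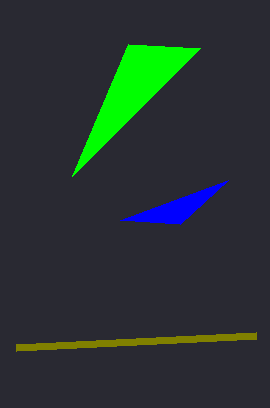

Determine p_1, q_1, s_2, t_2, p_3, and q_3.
p_1 = 256
q_1 = 336
s_2 = 200
t_2 = 48
p_3 = 228
q_3 = 180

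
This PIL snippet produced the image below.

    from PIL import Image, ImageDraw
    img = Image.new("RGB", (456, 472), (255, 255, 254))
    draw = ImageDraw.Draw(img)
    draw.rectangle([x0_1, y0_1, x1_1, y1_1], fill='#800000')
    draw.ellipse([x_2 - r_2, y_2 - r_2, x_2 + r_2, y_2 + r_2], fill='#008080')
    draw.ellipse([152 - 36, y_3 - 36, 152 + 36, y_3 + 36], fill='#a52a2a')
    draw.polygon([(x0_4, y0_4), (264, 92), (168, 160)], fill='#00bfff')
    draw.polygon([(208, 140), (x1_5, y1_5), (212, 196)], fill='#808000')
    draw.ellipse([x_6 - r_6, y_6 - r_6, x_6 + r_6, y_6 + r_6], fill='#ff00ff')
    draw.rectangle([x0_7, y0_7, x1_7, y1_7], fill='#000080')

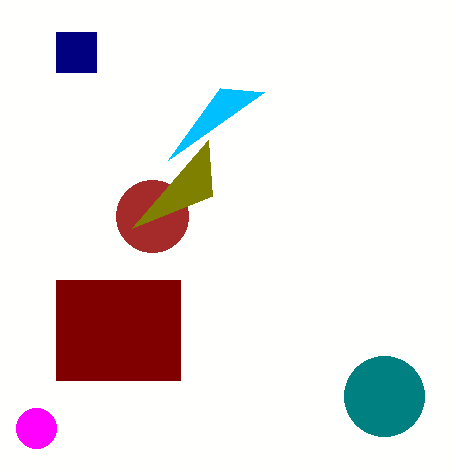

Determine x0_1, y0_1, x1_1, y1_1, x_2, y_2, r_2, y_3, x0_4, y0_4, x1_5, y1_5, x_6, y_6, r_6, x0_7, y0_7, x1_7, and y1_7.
x0_1 = 56; y0_1 = 280; x1_1 = 180; y1_1 = 380; x_2 = 384; y_2 = 396; r_2 = 40; y_3 = 216; x0_4 = 220; y0_4 = 88; x1_5 = 132; y1_5 = 228; x_6 = 36; y_6 = 428; r_6 = 20; x0_7 = 56; y0_7 = 32; x1_7 = 96; y1_7 = 72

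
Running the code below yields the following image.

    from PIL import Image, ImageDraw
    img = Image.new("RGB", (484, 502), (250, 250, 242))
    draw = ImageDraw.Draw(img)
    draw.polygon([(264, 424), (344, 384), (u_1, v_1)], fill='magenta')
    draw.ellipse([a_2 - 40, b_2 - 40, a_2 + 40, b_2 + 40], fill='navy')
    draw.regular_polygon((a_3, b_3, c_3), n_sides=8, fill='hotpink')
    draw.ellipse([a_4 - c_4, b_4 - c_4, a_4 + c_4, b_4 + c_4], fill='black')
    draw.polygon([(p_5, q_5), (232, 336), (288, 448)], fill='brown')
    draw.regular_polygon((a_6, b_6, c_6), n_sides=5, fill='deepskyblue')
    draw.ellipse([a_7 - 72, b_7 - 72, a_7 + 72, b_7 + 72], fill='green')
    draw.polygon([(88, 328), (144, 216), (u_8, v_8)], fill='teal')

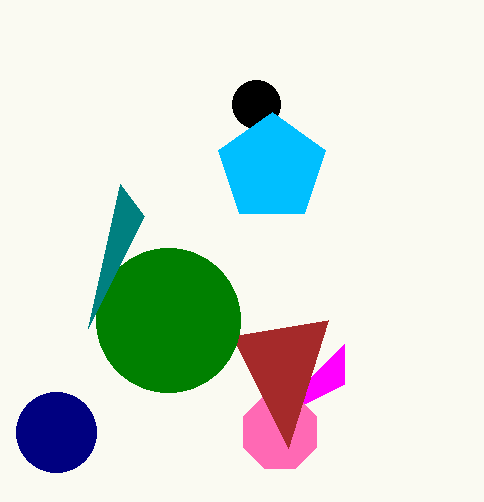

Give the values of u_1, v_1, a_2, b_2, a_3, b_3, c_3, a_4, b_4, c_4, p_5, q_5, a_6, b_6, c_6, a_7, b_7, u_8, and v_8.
u_1 = 344; v_1 = 344; a_2 = 56; b_2 = 432; a_3 = 280; b_3 = 432; c_3 = 40; a_4 = 256; b_4 = 104; c_4 = 24; p_5 = 328; q_5 = 320; a_6 = 272; b_6 = 168; c_6 = 56; a_7 = 168; b_7 = 320; u_8 = 120; v_8 = 184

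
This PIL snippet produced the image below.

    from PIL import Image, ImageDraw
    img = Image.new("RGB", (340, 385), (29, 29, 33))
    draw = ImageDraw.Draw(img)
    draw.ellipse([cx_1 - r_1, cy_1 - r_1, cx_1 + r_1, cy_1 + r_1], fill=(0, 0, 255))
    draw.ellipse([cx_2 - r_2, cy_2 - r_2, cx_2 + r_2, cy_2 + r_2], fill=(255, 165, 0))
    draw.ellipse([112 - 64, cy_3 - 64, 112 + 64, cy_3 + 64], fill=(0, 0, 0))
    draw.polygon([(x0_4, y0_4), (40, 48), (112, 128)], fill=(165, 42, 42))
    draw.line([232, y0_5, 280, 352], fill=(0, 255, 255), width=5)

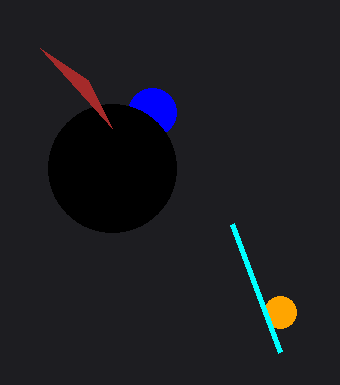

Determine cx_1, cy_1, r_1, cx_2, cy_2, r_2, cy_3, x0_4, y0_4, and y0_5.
cx_1 = 152, cy_1 = 112, r_1 = 24, cx_2 = 280, cy_2 = 312, r_2 = 16, cy_3 = 168, x0_4 = 88, y0_4 = 80, y0_5 = 224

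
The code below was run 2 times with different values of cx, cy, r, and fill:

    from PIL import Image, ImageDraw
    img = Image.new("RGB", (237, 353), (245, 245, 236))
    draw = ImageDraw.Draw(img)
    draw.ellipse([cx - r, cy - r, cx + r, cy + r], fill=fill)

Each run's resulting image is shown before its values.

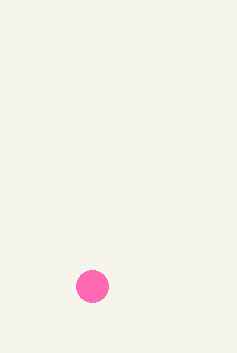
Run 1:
cx = 92
cy = 286
r = 16
fill = 'hotpink'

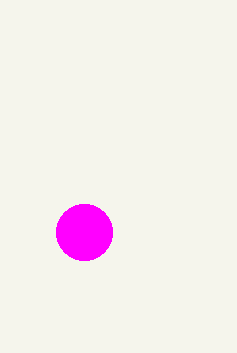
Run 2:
cx = 84
cy = 232
r = 28
fill = 'magenta'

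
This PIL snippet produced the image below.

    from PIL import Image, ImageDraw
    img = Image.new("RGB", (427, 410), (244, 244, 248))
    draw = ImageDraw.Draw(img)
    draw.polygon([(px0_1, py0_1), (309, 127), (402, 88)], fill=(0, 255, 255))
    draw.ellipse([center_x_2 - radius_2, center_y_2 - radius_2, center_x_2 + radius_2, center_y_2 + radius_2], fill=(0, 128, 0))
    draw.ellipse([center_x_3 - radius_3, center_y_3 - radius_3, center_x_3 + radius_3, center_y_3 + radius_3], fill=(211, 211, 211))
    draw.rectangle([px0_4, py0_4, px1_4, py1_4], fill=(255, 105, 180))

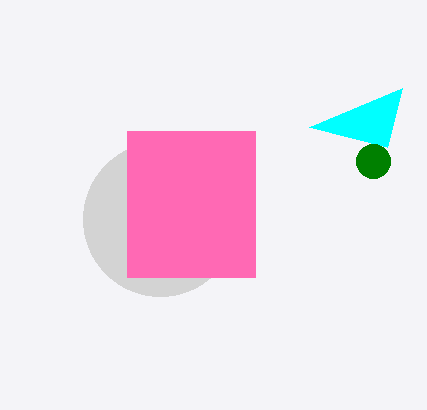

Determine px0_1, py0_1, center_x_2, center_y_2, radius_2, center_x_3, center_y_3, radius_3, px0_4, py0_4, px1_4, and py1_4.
px0_1 = 387, py0_1 = 147, center_x_2 = 373, center_y_2 = 161, radius_2 = 17, center_x_3 = 160, center_y_3 = 219, radius_3 = 77, px0_4 = 127, py0_4 = 131, px1_4 = 255, py1_4 = 277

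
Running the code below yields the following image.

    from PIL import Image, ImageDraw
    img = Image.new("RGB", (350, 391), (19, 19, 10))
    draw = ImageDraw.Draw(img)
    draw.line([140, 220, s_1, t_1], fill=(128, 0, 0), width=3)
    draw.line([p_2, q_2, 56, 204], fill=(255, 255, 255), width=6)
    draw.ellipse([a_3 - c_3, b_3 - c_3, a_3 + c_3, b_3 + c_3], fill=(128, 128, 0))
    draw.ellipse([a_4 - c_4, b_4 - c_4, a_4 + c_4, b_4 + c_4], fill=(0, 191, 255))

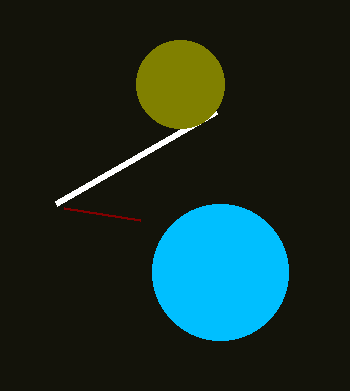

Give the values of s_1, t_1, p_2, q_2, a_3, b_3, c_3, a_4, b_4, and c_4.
s_1 = 64, t_1 = 208, p_2 = 216, q_2 = 112, a_3 = 180, b_3 = 84, c_3 = 44, a_4 = 220, b_4 = 272, c_4 = 68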